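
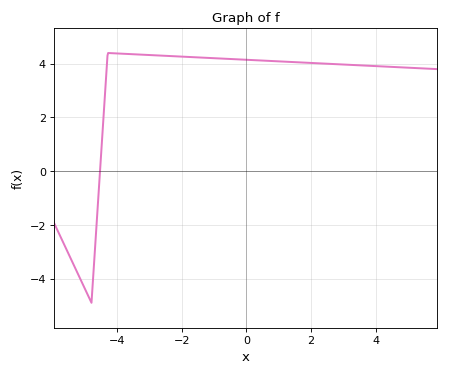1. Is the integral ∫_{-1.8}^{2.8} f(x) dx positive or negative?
positive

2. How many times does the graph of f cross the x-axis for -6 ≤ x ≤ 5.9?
1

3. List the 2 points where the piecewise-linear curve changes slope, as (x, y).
(-4.8, -4.9); (-4.3, 4.4)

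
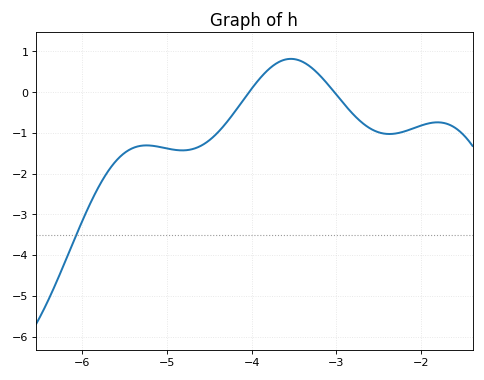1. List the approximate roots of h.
-4.03, -3.02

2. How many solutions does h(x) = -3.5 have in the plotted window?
1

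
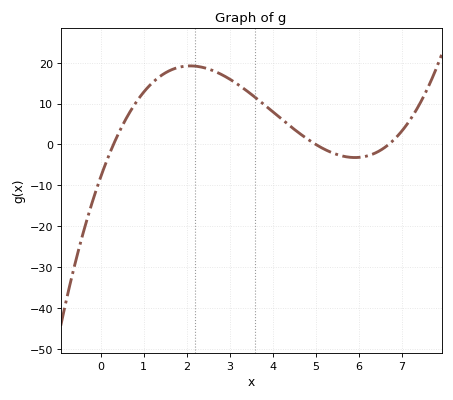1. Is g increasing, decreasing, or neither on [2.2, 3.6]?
decreasing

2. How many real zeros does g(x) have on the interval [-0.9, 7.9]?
3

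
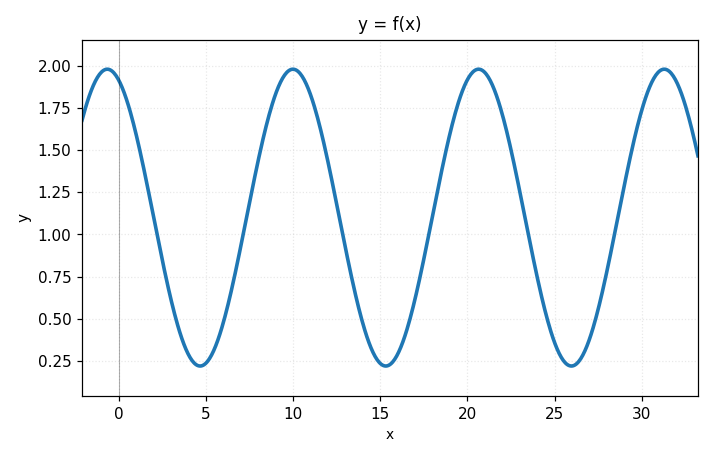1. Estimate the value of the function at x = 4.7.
0.22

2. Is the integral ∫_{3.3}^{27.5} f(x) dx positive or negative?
positive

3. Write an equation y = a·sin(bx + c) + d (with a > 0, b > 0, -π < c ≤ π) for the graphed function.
y = 0.88sin(0.59x + 1.96) + 1.1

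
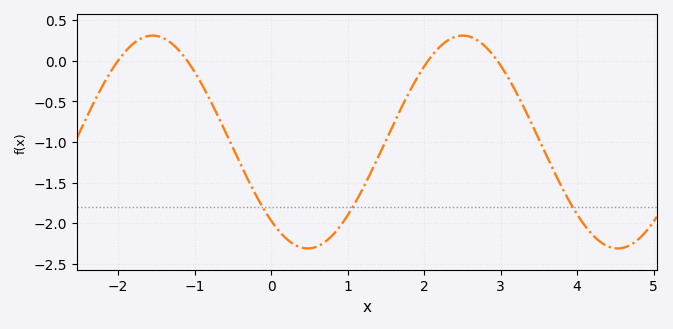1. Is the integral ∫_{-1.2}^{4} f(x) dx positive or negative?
negative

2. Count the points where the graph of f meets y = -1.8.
3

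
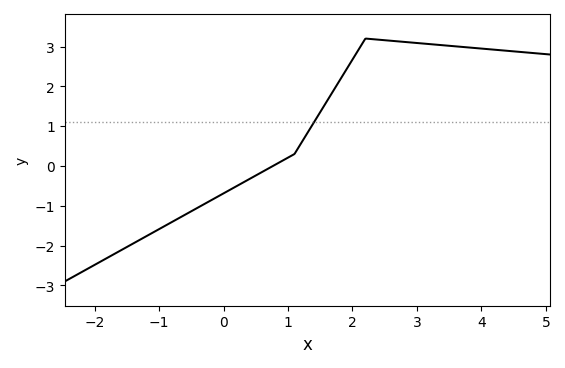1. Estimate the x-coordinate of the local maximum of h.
2.2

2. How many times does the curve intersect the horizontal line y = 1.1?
1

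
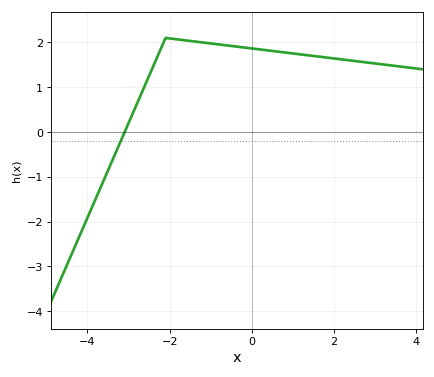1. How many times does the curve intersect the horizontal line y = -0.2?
1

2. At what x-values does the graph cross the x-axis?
-3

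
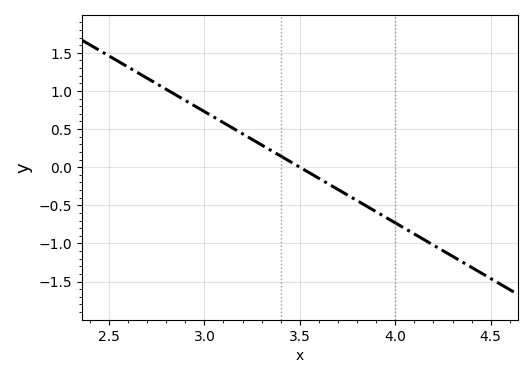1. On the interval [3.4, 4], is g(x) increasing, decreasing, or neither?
decreasing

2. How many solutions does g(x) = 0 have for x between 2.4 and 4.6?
1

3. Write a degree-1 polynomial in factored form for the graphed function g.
y = -1.46(x - 3.5)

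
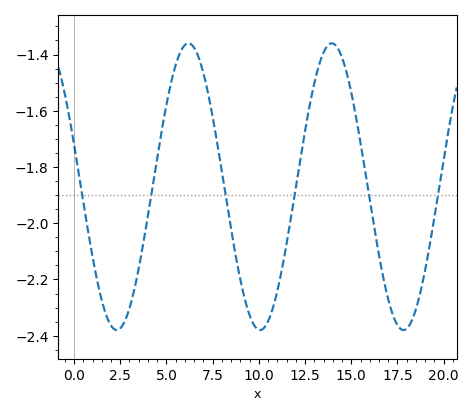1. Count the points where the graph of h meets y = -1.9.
6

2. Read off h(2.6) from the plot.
-2.36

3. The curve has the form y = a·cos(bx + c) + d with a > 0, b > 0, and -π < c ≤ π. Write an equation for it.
y = 0.51cos(0.81x + 1.3) - 1.87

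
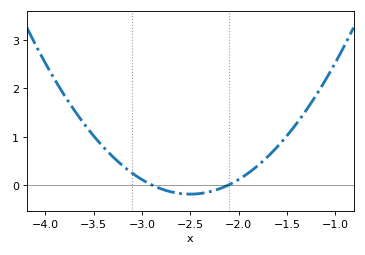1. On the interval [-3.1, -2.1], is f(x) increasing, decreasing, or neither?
neither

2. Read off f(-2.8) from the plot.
-0.1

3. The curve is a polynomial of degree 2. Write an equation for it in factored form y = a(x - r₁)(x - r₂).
y = 1.21(x + 2.9)(x + 2.1)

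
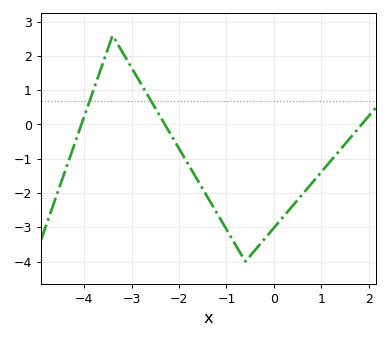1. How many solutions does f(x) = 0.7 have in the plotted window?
2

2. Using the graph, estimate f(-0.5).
-3.8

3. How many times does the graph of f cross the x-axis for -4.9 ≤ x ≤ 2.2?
3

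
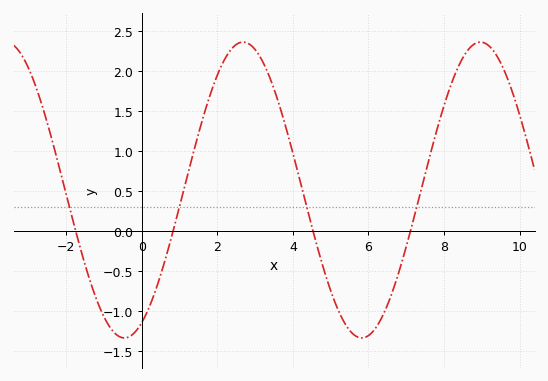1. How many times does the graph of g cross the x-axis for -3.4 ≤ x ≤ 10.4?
4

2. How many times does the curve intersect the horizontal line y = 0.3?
4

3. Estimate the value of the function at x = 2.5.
2.35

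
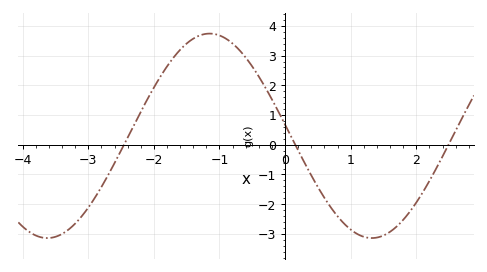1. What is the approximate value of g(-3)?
-2.1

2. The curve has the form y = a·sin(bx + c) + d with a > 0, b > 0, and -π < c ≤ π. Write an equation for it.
y = 3.44sin(1.3x + 3) + 0.3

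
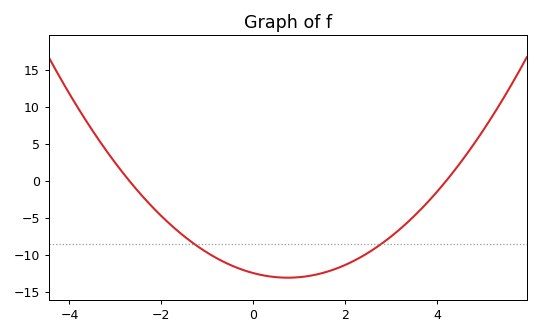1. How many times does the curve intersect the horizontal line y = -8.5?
2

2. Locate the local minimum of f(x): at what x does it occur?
0.75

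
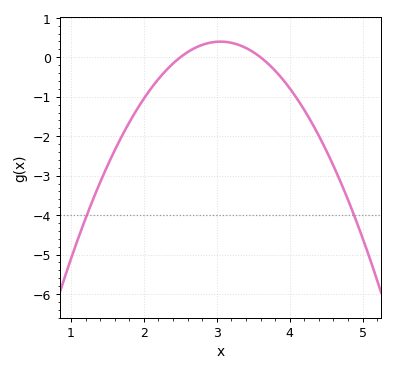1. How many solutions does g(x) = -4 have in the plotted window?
2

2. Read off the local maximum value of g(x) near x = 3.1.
0.4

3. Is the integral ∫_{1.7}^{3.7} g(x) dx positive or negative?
negative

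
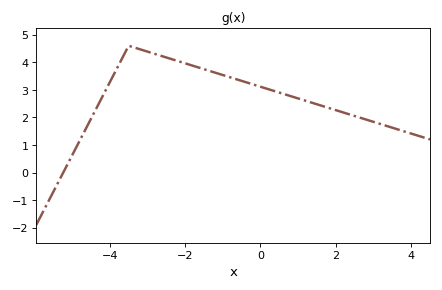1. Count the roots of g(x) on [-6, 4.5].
1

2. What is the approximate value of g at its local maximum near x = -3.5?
4.6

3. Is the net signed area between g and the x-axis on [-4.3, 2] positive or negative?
positive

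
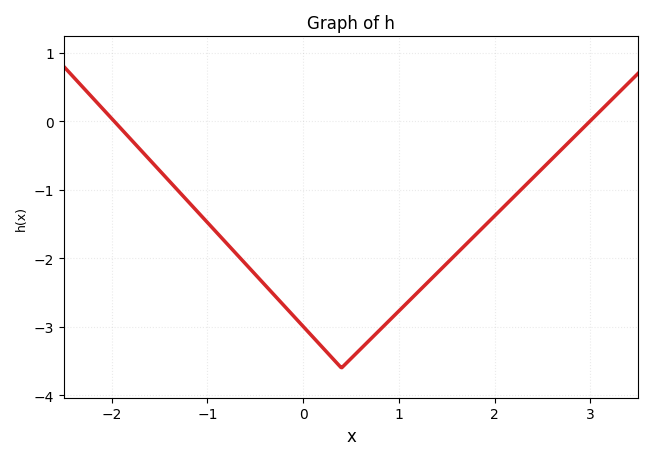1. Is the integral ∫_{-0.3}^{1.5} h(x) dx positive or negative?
negative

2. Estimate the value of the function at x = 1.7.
-1.8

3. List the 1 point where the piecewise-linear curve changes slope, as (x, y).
(0.4, -3.6)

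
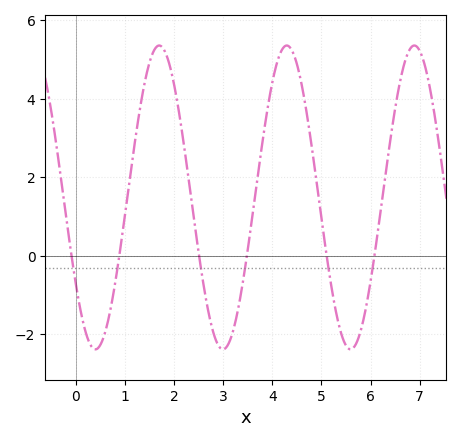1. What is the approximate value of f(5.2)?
-0.8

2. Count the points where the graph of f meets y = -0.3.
6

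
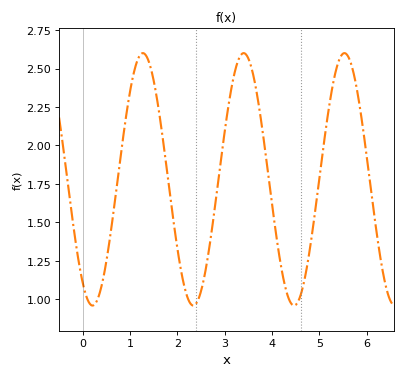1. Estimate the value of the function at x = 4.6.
1.02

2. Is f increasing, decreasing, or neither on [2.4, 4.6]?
neither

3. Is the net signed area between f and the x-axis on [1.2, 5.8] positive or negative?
positive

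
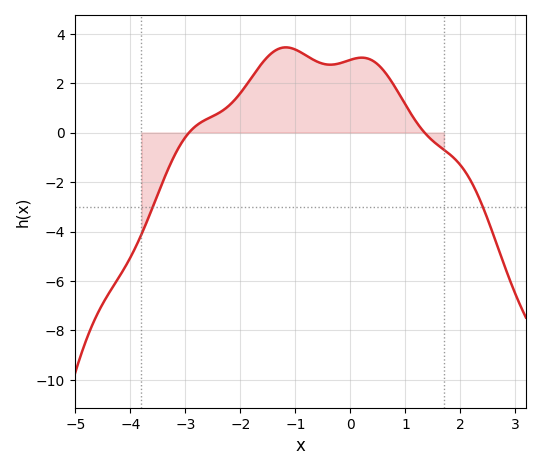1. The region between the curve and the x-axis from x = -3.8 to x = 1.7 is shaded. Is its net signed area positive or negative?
positive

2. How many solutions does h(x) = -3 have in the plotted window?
2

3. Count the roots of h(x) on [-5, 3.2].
2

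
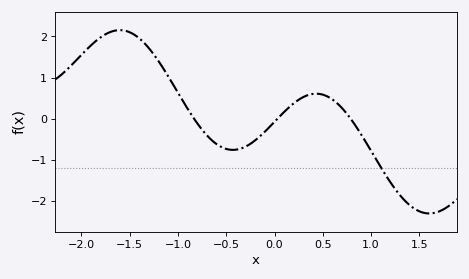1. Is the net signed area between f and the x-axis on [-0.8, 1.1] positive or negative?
negative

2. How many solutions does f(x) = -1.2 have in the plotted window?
1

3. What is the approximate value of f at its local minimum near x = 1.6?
-2.3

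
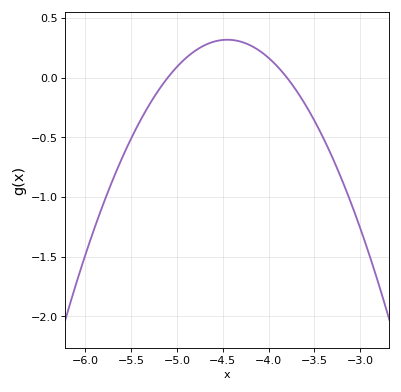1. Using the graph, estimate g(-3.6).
-0.25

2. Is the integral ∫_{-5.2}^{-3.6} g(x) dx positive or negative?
positive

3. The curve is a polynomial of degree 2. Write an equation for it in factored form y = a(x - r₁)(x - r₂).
y = -0.75(x + 5.1)(x + 3.8)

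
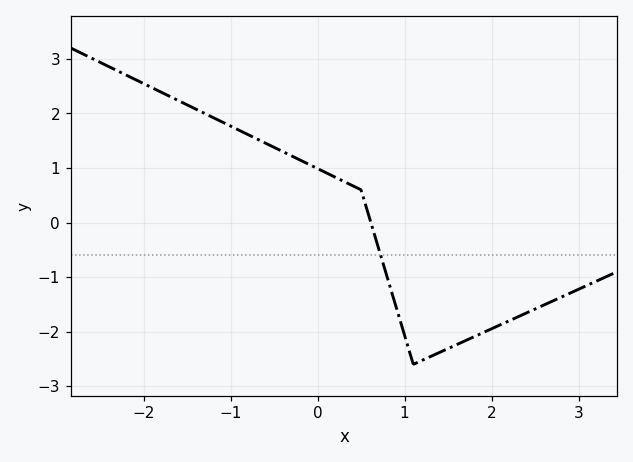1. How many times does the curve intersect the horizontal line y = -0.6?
1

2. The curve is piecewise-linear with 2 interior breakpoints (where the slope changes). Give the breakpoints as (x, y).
(0.5, 0.6); (1.1, -2.6)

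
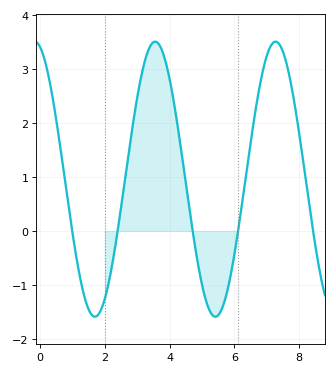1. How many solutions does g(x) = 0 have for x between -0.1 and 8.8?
5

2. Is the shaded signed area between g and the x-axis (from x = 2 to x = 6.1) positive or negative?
positive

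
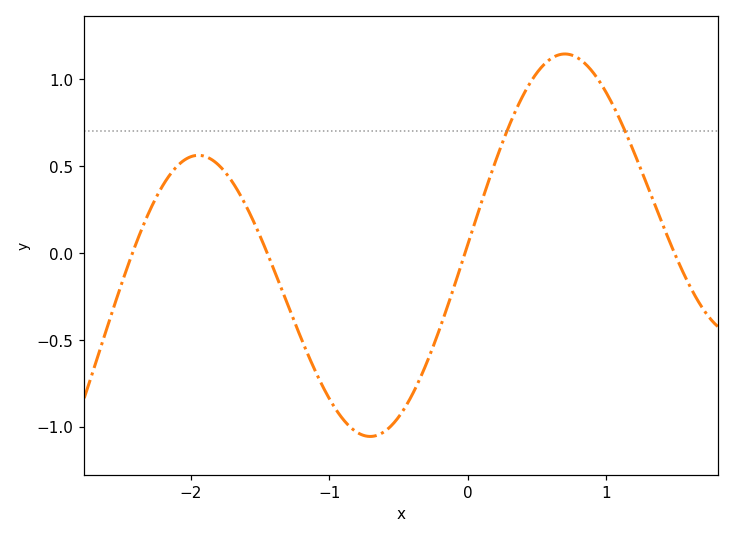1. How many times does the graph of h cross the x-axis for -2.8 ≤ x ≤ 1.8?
4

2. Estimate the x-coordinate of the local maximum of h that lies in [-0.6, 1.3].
0.705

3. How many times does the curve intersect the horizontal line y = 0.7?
2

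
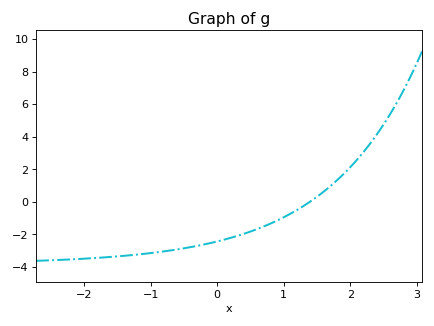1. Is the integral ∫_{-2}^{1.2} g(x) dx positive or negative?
negative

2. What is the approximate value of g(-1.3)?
-3.2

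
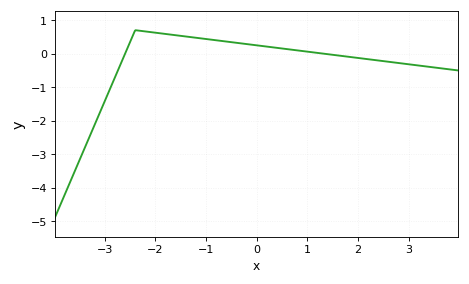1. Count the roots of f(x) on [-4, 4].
2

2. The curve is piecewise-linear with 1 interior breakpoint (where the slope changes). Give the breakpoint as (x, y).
(-2.4, 0.7)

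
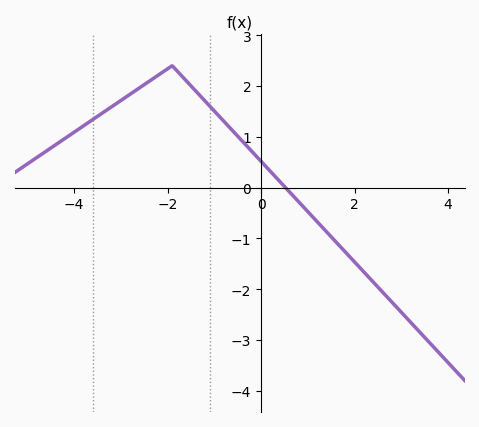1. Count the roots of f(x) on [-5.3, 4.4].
1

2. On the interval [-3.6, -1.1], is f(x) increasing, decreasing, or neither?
neither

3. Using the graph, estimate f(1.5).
-1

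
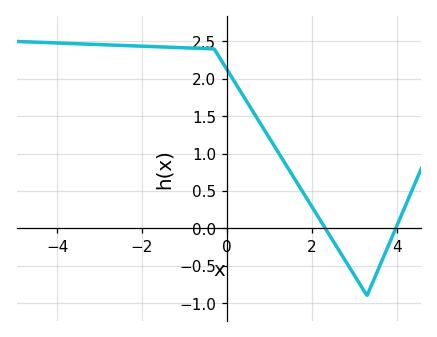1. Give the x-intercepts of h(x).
2.32, 3.98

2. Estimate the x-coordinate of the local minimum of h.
3.3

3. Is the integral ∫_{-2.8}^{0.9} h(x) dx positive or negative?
positive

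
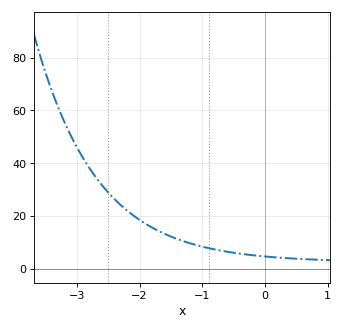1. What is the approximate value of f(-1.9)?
17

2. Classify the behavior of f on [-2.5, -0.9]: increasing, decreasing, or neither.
decreasing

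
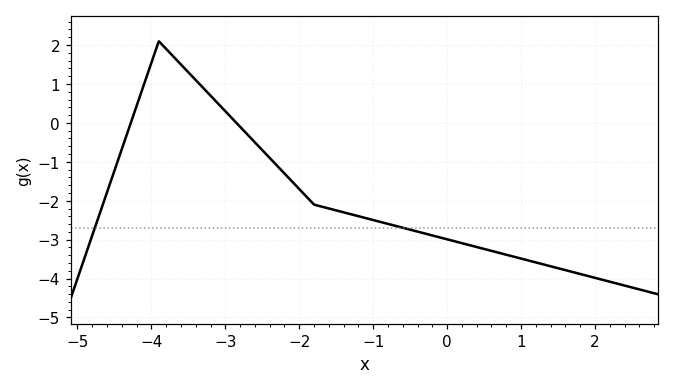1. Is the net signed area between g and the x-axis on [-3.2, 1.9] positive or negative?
negative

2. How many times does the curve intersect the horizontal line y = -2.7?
2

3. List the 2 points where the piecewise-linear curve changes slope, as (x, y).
(-3.9, 2.1); (-1.8, -2.1)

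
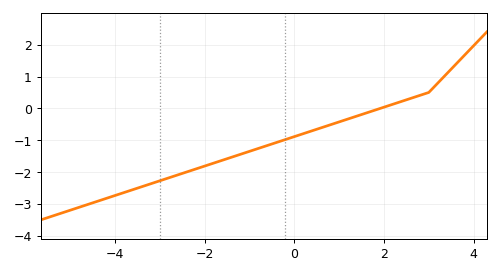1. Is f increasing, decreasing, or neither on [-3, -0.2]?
increasing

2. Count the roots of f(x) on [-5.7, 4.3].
1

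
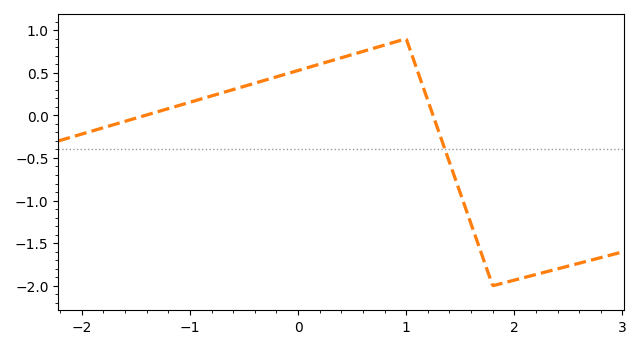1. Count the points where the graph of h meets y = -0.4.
1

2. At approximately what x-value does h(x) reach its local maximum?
1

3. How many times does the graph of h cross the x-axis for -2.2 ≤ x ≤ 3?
2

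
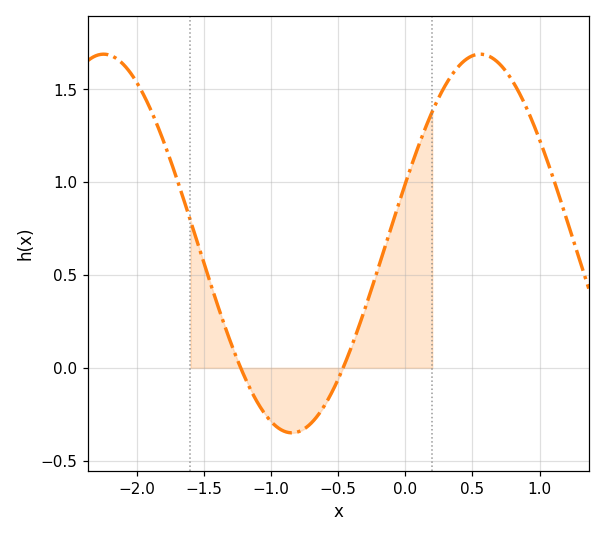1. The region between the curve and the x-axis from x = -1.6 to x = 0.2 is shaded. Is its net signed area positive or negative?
positive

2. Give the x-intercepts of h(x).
-1.23, -0.464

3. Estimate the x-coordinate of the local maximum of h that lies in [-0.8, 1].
0.557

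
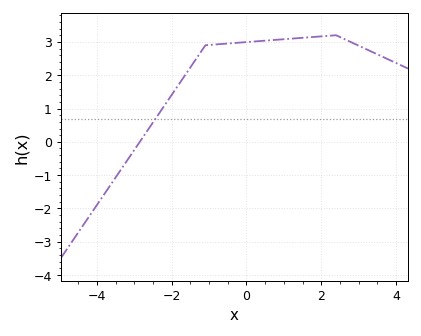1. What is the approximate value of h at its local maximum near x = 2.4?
3.2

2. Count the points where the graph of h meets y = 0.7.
1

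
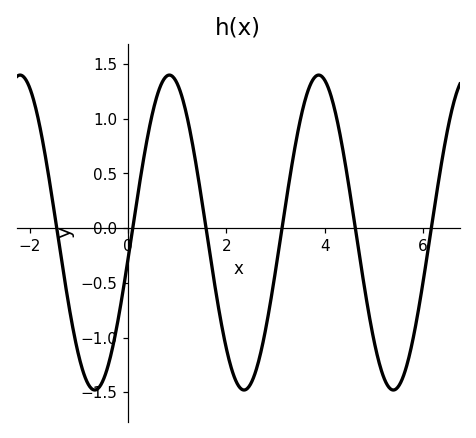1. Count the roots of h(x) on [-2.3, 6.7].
6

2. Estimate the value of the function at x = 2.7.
-1.14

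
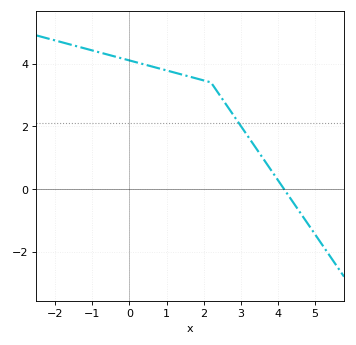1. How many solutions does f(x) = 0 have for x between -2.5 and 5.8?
1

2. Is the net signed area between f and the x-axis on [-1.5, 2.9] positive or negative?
positive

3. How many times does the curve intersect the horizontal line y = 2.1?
1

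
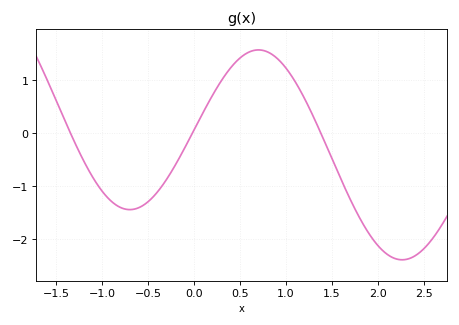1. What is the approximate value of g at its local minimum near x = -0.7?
-1.4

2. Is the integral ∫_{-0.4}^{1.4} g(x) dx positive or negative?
positive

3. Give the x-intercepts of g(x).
-1.3, 0, 1.4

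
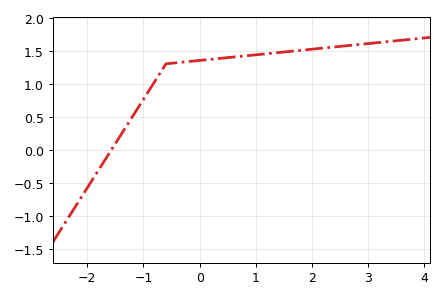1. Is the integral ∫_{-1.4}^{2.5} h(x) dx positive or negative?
positive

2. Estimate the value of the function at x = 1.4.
1.47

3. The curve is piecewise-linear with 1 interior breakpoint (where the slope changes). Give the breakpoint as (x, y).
(-0.6, 1.3)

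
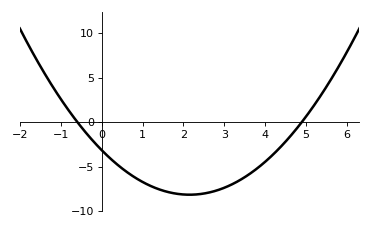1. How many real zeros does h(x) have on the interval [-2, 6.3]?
2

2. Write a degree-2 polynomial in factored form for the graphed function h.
y = 1.08(x + 0.6)(x - 4.9)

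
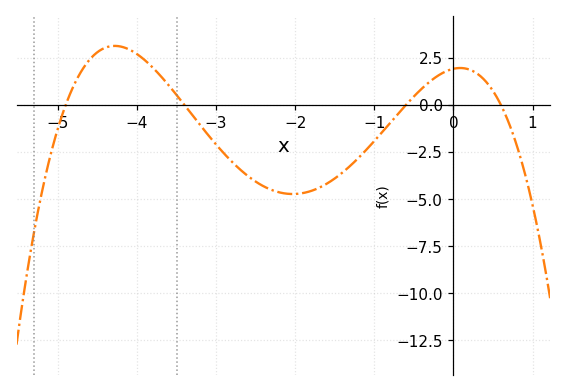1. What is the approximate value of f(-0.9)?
-1.44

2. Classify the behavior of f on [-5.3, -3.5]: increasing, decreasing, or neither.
neither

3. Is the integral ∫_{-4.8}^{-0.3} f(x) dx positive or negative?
negative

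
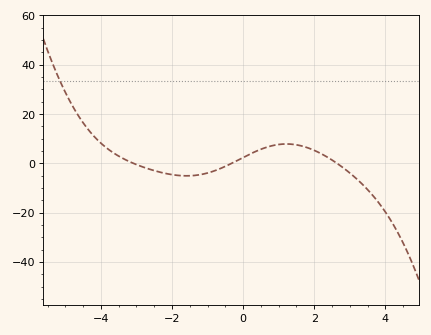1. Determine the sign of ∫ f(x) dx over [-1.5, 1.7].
positive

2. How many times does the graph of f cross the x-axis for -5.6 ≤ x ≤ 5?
3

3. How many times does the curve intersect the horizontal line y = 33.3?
1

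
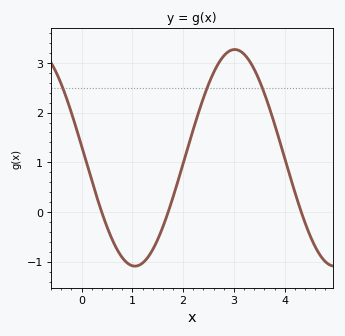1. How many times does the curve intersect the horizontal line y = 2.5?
3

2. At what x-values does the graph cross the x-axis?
0.4, 1.7, 4.3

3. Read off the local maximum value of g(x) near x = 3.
3.3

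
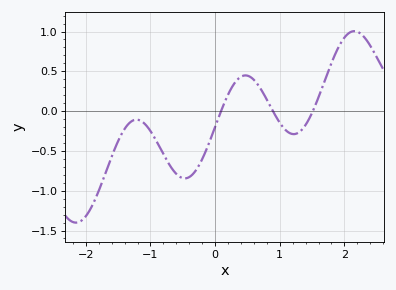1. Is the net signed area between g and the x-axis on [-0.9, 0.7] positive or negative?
negative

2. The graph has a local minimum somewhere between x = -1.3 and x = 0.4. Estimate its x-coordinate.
-0.5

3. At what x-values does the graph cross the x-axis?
0.1, 0.9, 1.5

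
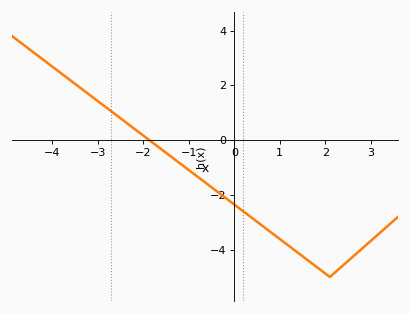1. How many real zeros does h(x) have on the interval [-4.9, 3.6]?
1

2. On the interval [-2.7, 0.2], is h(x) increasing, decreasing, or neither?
decreasing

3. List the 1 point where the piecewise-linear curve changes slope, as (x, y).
(2.1, -5)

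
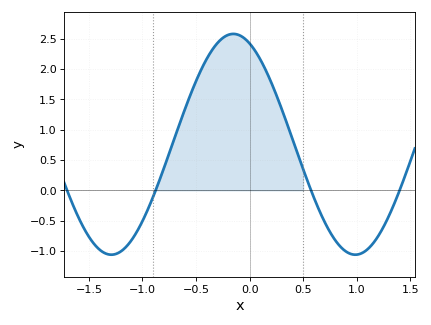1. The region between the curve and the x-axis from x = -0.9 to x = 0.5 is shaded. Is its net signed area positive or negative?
positive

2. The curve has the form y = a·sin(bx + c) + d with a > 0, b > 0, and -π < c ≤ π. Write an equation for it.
y = 1.82sin(2.76x + 1.99) + 0.76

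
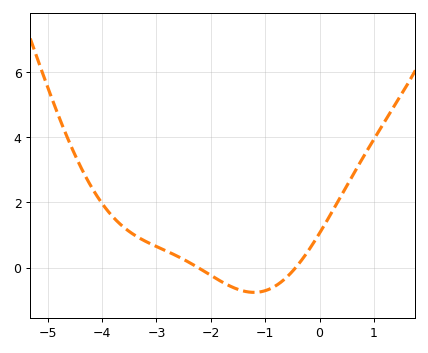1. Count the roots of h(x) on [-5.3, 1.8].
2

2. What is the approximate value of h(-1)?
-0.8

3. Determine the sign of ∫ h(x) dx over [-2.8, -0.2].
negative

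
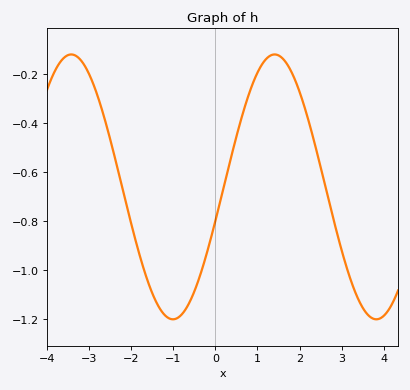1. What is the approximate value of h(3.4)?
-1.12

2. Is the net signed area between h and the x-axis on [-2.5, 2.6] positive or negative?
negative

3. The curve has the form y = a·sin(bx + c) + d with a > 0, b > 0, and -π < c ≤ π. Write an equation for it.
y = 0.54sin(1.3x - 0.26) - 0.66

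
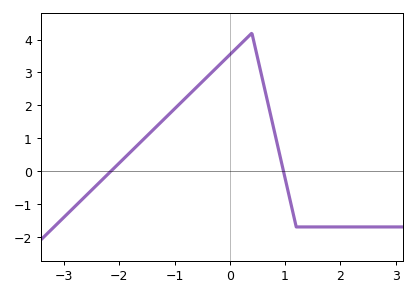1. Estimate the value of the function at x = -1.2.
1.6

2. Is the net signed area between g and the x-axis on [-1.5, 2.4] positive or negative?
positive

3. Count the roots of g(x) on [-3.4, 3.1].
2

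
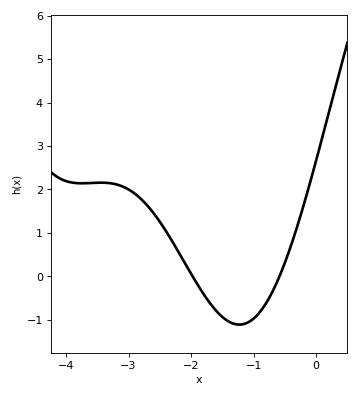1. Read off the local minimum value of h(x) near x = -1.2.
-1.11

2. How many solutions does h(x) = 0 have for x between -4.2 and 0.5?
2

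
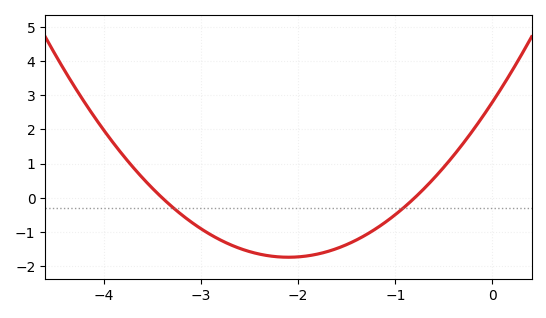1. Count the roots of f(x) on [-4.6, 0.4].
2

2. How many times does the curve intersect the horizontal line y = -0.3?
2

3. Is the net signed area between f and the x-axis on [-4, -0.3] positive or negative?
negative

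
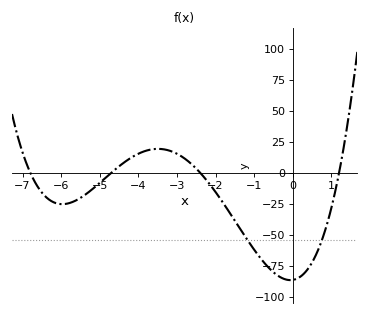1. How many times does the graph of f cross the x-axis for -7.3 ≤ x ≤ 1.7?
4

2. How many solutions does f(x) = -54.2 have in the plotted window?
2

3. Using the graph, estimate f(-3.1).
15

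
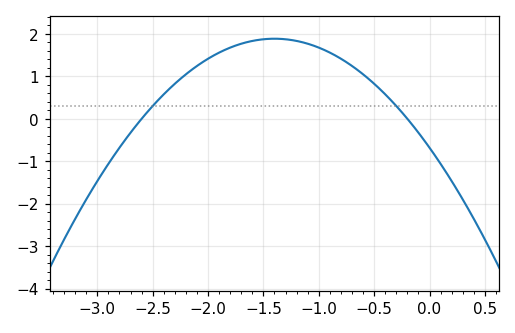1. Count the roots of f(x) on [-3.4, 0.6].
2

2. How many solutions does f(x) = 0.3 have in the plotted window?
2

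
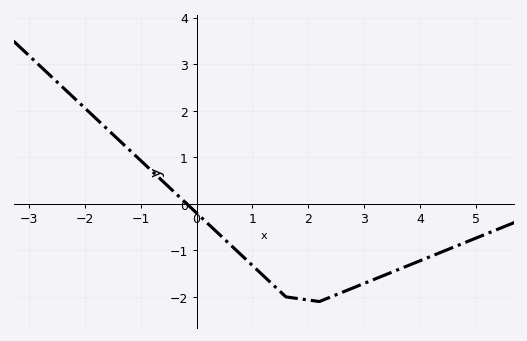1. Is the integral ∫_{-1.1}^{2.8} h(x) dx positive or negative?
negative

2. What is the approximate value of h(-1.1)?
1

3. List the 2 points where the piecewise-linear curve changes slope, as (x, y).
(1.6, -2); (2.2, -2.1)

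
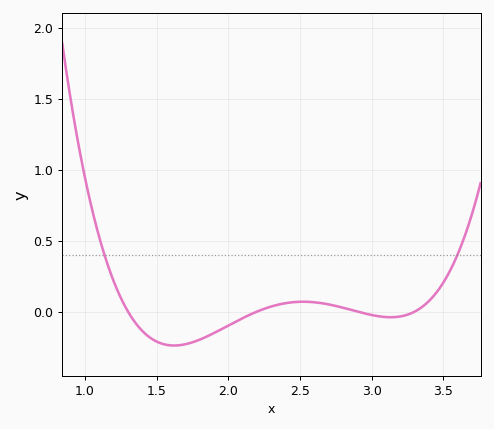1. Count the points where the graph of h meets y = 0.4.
2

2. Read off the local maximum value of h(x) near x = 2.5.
0.05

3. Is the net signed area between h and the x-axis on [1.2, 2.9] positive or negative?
negative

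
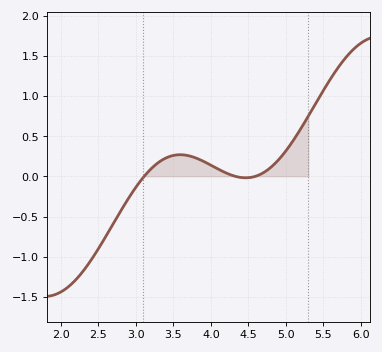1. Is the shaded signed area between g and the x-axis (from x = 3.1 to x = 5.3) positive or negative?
positive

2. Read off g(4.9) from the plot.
0.2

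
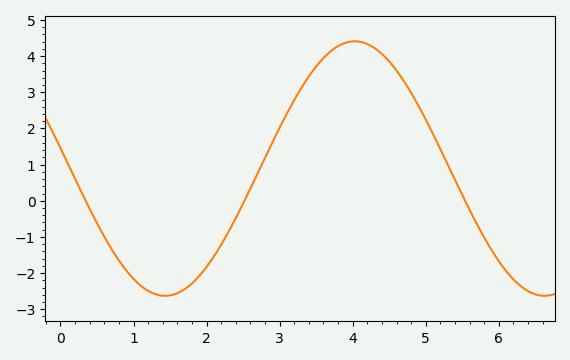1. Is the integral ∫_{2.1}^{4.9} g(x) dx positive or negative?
positive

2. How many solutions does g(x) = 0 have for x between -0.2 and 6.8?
3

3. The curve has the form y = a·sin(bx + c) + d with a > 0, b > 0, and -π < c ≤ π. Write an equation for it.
y = 3.52sin(1.2x + 3) + 0.89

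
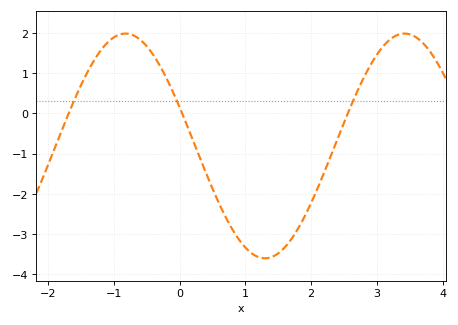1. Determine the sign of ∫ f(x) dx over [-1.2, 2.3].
negative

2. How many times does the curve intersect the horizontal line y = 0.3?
3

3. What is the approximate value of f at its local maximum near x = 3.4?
1.99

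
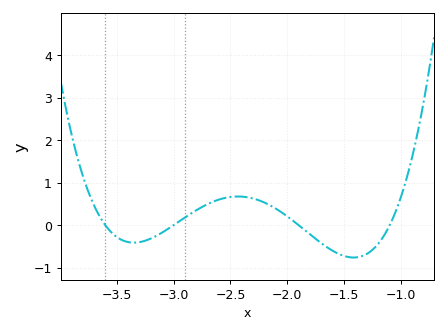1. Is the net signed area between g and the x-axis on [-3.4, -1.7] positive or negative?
positive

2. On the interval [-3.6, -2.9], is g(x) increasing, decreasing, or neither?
neither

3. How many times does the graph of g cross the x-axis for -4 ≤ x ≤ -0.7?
4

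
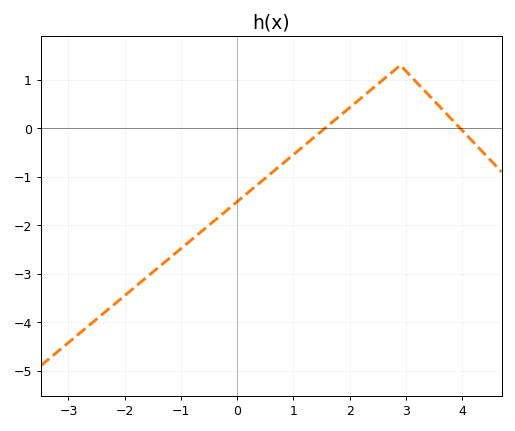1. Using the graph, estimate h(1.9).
0.3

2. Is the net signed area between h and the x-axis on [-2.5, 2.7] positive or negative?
negative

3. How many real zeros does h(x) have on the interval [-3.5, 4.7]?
2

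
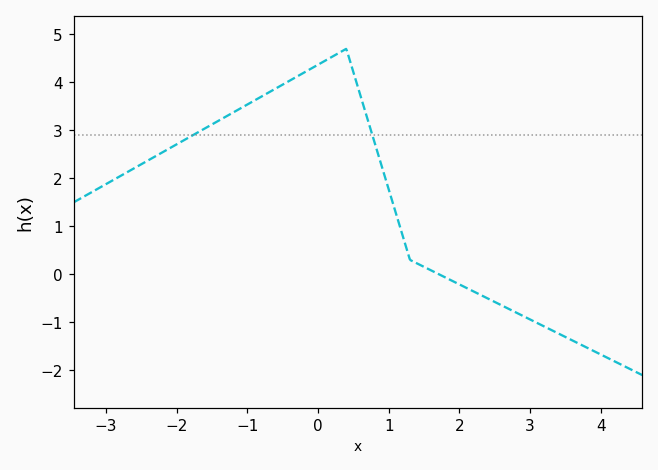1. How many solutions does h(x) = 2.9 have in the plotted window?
2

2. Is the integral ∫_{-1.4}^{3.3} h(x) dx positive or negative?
positive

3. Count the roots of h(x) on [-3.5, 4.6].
1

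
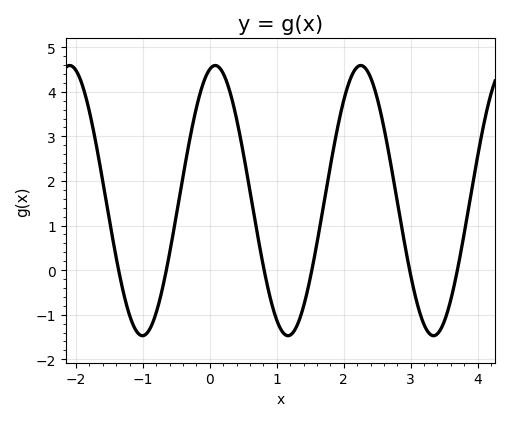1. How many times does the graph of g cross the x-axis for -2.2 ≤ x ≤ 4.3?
6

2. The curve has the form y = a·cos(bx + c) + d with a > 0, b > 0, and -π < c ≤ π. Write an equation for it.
y = 3.03cos(2.9x - 0.23) + 1.56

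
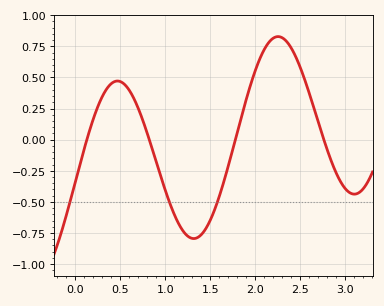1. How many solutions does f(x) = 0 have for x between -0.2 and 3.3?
4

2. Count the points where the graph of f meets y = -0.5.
3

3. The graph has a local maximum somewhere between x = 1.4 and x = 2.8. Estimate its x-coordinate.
2.25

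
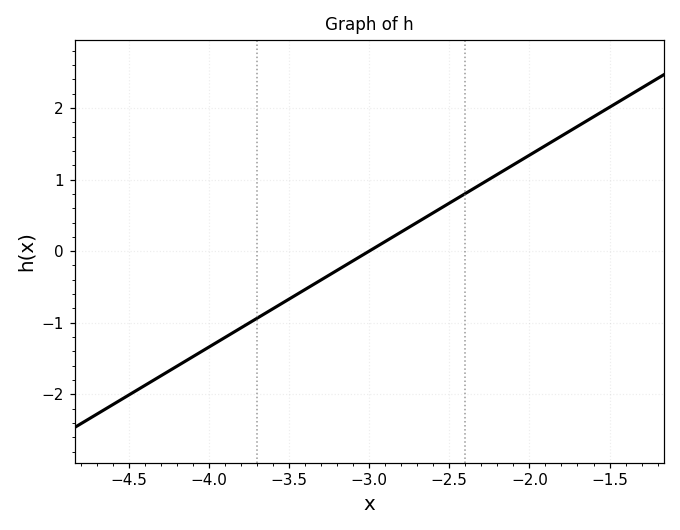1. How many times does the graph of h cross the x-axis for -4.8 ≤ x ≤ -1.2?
1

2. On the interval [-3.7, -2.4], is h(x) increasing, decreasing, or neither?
increasing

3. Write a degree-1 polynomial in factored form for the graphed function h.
y = 1.34(x + 3)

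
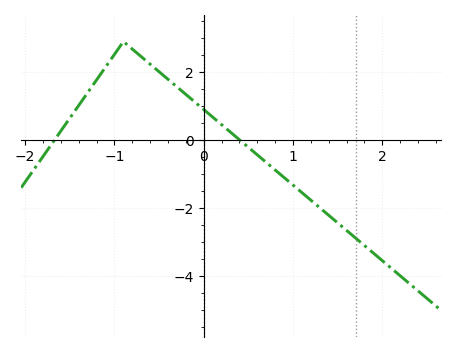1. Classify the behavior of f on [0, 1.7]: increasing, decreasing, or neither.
decreasing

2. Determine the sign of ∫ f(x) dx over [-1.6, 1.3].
positive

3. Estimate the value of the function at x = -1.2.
1.77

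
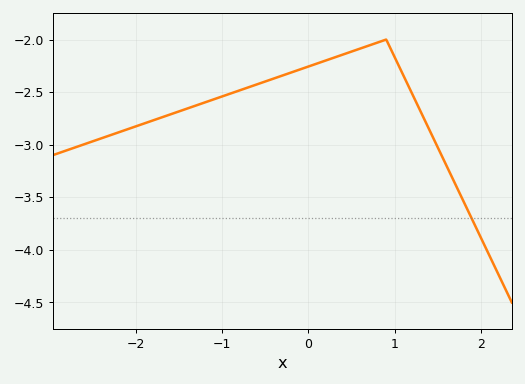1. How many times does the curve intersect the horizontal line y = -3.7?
1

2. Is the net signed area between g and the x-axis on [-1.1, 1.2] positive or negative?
negative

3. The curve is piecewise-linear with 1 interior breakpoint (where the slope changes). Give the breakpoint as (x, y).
(0.9, -2)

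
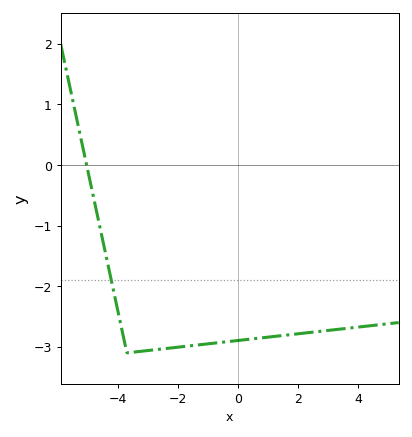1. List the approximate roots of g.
-5.04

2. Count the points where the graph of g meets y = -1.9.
1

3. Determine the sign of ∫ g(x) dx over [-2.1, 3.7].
negative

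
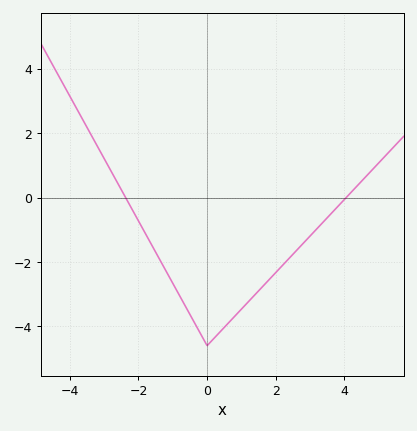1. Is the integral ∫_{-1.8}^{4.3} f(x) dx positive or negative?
negative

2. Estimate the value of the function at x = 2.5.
-1.8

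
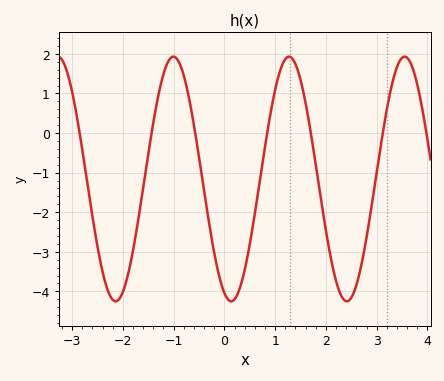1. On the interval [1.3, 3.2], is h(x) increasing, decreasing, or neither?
neither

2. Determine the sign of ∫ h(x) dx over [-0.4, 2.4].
negative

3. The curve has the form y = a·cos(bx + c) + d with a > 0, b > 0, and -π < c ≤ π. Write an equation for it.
y = 3.09cos(2.76x + 2.77) - 1.16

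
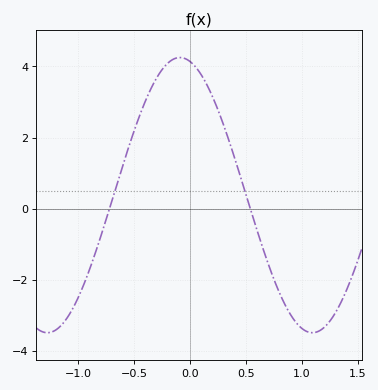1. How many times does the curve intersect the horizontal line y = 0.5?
2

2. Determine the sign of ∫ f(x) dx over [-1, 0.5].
positive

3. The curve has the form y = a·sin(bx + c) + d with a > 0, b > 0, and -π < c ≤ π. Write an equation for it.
y = 3.87sin(2.65x + 1.81) + 0.38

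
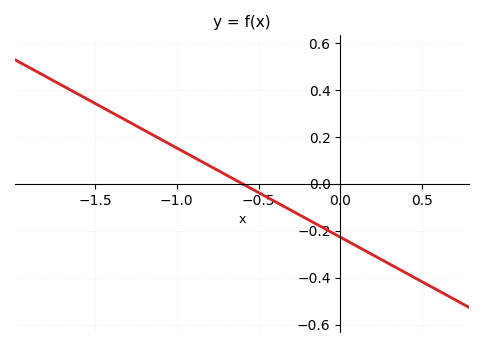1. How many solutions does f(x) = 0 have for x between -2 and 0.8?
1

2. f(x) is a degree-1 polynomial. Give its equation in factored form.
y = -0.38(x + 0.6)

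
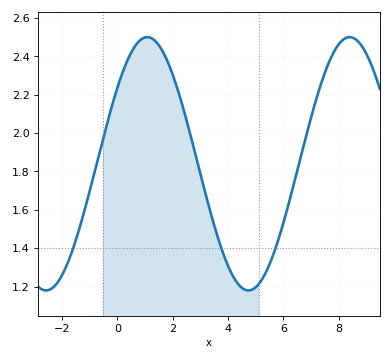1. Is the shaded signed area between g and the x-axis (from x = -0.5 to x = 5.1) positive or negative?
positive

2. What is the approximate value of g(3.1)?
1.74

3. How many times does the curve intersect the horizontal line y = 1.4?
3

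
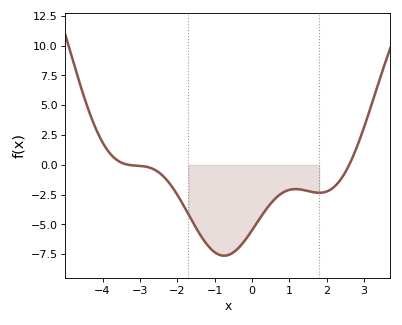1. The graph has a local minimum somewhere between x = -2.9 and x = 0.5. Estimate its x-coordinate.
-0.8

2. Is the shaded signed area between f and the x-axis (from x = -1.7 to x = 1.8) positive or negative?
negative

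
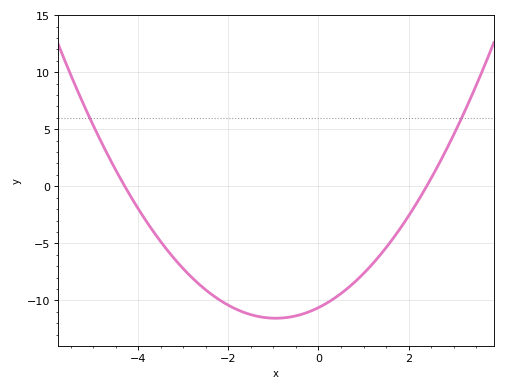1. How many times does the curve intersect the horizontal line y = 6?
2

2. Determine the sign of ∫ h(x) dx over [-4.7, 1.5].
negative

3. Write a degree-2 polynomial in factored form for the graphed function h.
y = 1.03(x + 4.3)(x - 2.4)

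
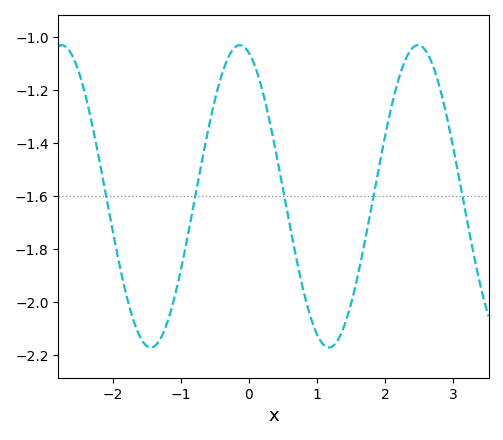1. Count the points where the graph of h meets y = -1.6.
5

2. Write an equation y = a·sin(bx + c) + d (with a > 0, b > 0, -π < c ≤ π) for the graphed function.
y = 0.57sin(2.4x + 1.89) - 1.6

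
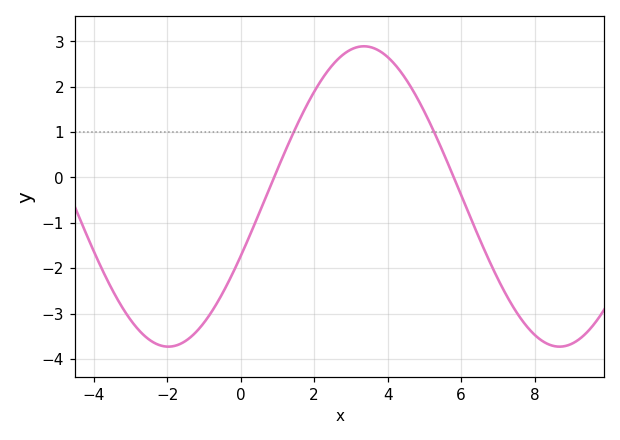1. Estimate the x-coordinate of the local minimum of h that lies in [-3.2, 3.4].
-2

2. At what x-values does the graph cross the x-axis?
1, 5.8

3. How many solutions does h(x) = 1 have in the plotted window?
2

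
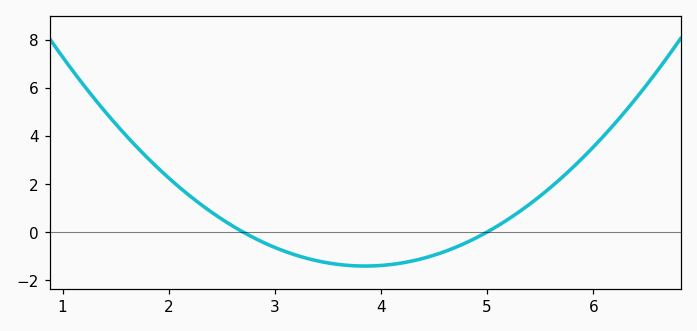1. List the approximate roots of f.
2.7, 5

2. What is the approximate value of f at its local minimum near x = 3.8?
-1.42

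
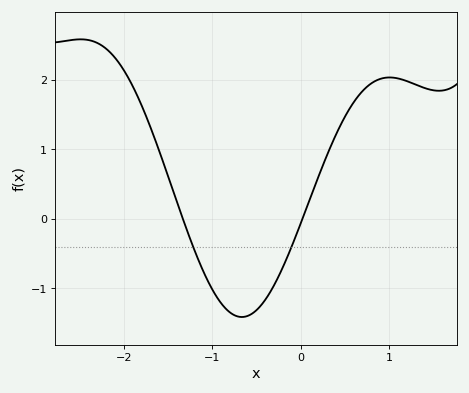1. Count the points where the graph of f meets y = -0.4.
2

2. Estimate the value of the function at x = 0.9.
2.02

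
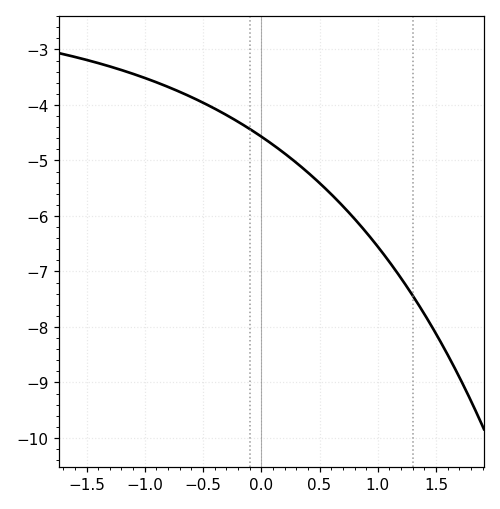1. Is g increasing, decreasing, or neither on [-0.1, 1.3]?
decreasing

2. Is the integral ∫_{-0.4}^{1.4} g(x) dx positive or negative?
negative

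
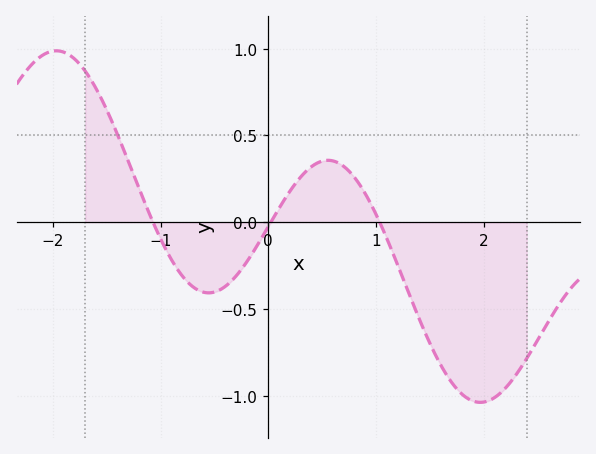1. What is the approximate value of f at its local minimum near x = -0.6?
-0.407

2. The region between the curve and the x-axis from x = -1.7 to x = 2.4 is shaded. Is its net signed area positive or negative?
negative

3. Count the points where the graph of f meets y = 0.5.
1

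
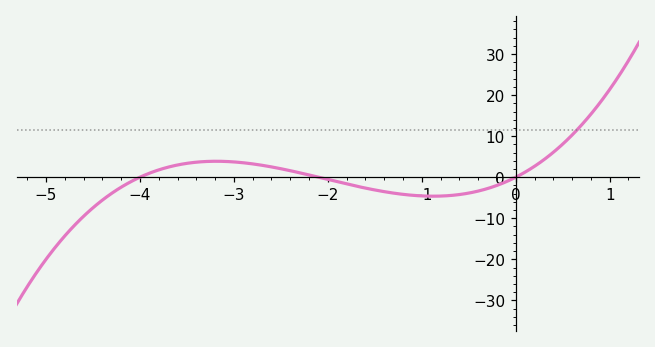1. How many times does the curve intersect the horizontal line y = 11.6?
1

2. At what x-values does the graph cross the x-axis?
-4, -2.1, 0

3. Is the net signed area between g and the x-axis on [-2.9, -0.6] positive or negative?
negative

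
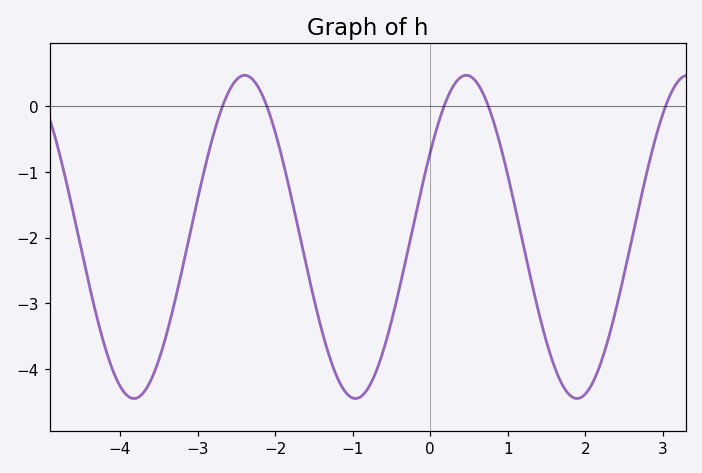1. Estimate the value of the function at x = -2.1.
-0.02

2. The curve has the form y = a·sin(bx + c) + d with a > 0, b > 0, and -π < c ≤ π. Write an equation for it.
y = 2.46sin(2.2x + 0.55) - 1.99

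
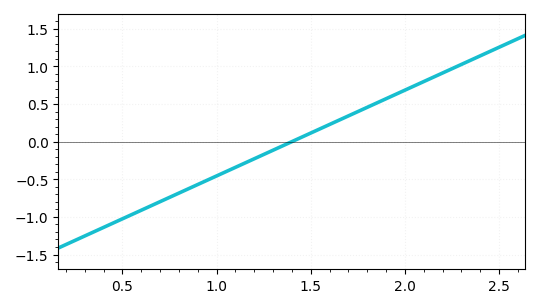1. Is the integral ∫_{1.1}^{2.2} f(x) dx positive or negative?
positive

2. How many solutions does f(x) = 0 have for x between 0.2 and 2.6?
1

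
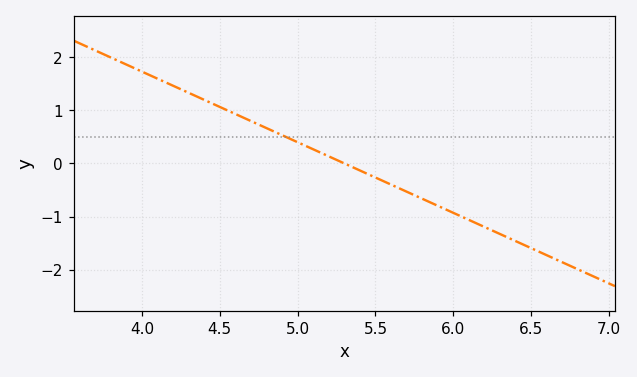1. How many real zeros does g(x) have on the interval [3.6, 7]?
1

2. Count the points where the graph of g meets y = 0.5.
1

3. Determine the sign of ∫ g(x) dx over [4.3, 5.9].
positive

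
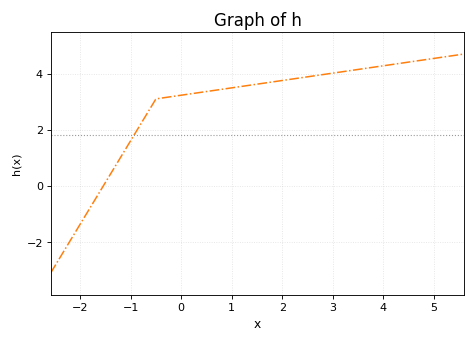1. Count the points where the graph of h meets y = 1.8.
1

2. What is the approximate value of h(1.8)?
3.7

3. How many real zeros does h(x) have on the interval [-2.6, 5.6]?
1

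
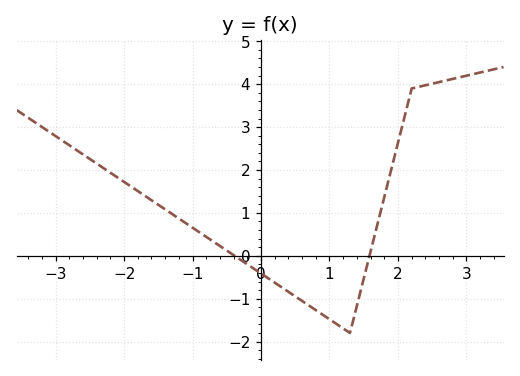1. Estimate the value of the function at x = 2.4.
3.97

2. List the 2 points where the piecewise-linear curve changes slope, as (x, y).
(1.3, -1.8); (2.2, 3.9)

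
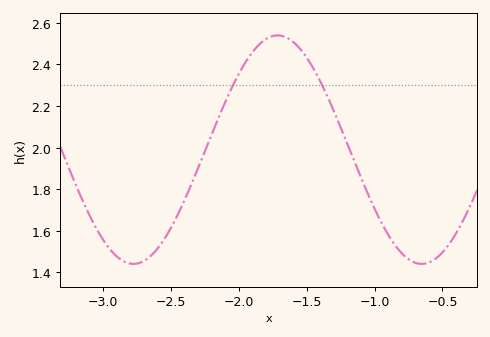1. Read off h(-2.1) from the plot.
2.22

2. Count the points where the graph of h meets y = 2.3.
2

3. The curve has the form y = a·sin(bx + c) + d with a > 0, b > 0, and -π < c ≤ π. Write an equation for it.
y = 0.55sin(2.96x + 0.362) + 1.99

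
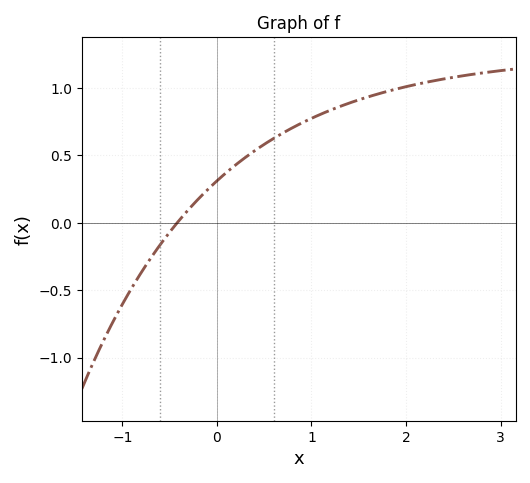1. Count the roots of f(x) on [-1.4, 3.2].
1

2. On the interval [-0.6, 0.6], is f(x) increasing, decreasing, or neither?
increasing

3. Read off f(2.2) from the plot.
1.05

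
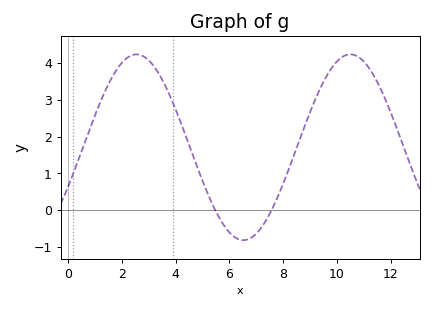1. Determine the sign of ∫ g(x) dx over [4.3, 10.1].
positive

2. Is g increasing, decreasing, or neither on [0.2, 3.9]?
neither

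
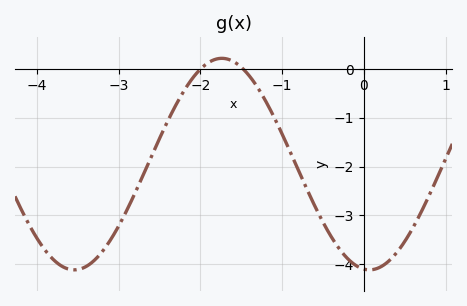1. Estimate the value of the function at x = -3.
-3.2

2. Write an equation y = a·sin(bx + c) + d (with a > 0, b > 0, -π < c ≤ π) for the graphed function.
y = 2.17sin(1.7x - 1.7) - 1.95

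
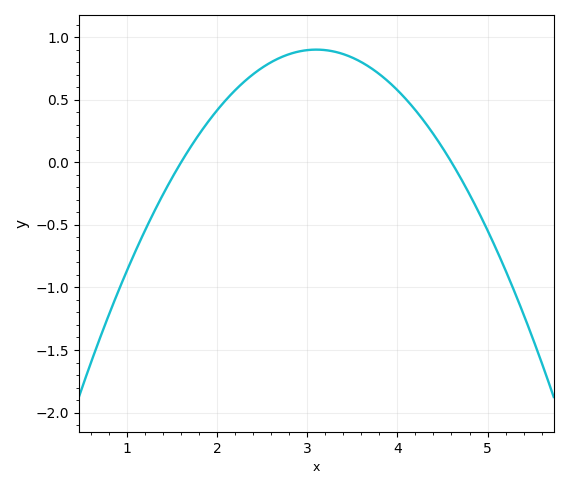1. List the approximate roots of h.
1.6, 4.6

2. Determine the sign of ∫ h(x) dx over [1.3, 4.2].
positive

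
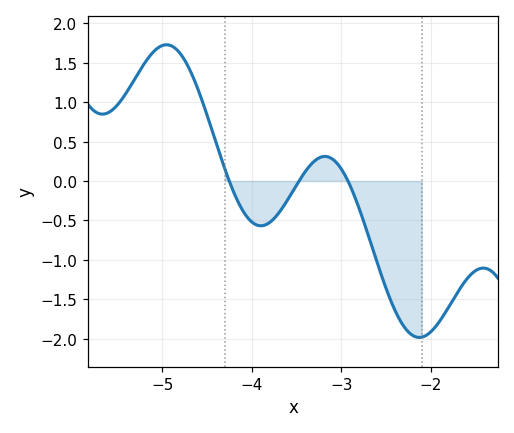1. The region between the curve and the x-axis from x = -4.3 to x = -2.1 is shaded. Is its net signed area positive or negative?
negative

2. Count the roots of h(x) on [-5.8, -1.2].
3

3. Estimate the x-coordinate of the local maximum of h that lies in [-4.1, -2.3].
-3.18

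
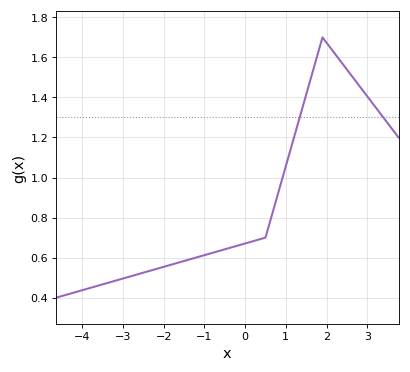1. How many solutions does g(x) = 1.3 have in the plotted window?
2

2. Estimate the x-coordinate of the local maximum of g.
2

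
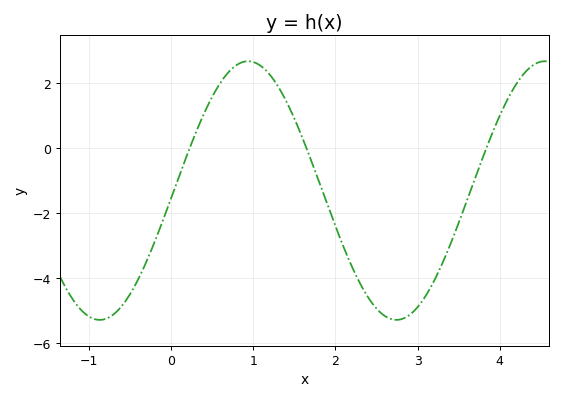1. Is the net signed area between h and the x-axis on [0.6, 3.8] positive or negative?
negative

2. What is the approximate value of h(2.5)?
-4.93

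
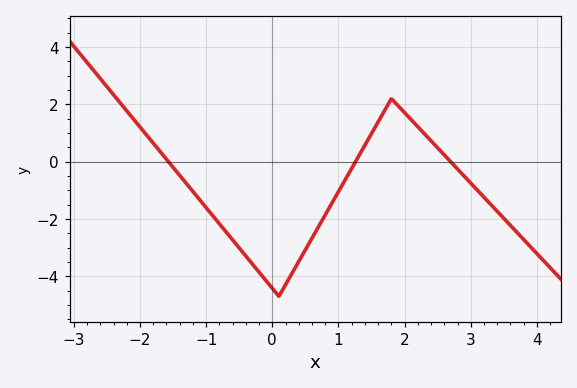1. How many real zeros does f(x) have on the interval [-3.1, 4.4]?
3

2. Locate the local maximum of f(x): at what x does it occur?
1.8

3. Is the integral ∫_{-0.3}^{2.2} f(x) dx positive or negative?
negative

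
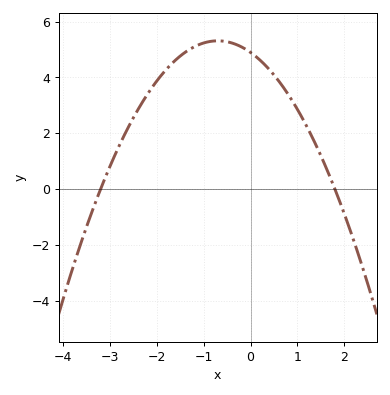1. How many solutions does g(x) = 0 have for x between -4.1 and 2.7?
2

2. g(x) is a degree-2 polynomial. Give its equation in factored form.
y = -0.85(x + 3.2)(x - 1.8)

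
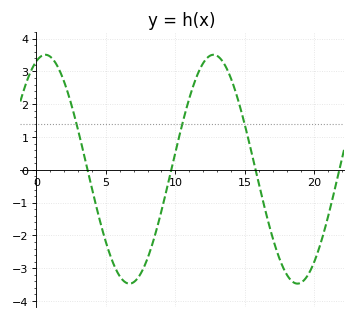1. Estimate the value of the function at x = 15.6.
0.309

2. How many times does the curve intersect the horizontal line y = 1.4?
3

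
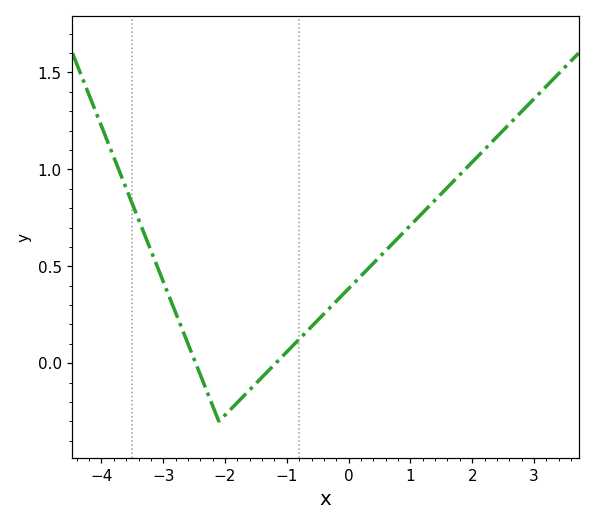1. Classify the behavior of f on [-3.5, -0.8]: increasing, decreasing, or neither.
neither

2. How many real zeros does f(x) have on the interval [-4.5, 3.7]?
2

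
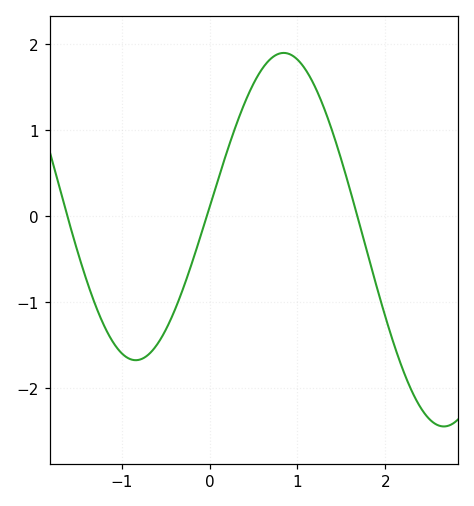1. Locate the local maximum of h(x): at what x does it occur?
0.843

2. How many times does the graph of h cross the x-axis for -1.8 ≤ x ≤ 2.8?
3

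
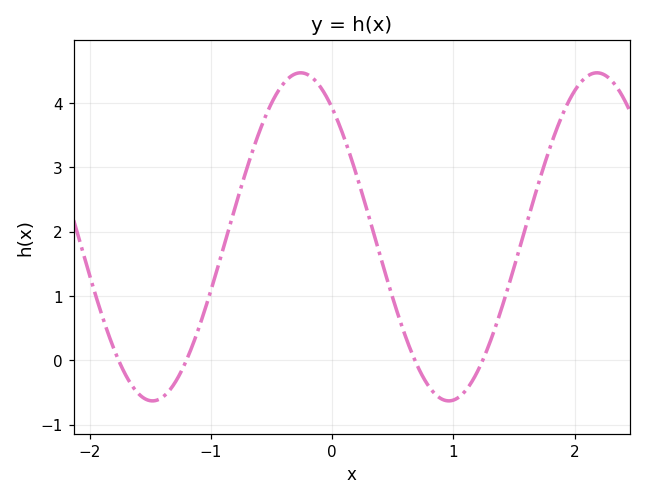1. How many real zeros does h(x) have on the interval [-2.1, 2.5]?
4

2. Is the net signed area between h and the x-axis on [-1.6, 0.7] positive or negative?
positive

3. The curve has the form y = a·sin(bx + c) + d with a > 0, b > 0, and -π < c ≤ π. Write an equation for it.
y = 2.55sin(2.57x + 2.24) + 1.92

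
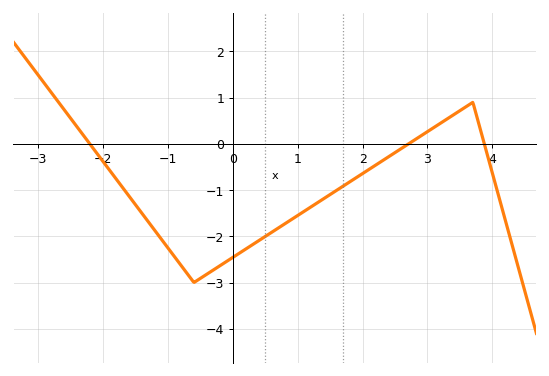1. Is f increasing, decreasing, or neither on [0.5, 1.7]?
increasing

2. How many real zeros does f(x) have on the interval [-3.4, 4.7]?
3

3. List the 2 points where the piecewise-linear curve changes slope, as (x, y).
(-0.6, -3); (3.7, 0.9)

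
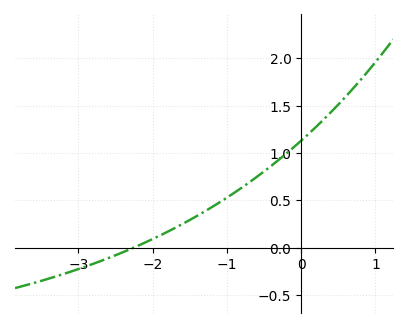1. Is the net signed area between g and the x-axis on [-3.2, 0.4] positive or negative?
positive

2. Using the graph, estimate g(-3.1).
-0.25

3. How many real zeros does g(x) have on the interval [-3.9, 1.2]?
1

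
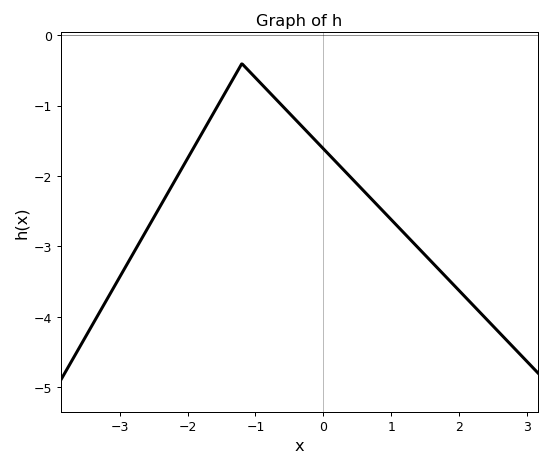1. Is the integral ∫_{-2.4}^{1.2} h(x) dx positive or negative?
negative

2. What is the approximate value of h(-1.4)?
-0.7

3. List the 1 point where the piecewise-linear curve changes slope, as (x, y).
(-1.2, -0.4)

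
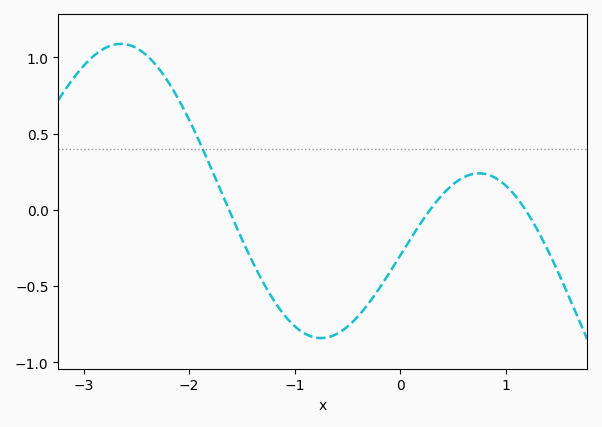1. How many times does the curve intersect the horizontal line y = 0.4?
1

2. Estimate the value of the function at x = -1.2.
-0.589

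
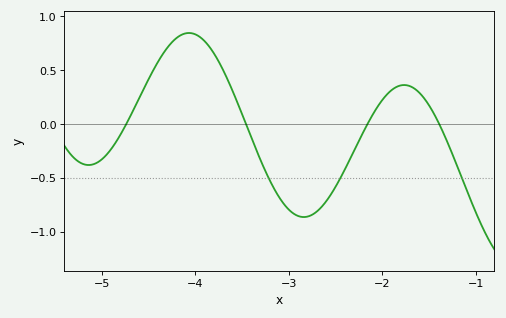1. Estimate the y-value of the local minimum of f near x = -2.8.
-0.865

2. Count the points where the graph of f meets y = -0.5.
3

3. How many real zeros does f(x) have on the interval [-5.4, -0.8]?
4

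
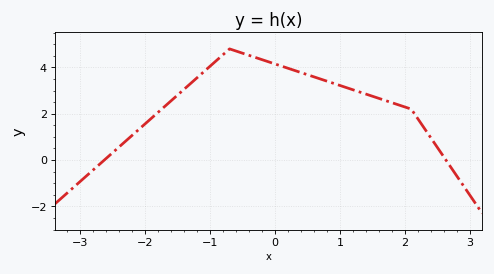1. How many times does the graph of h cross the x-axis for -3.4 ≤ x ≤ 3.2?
2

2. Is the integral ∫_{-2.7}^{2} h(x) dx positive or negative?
positive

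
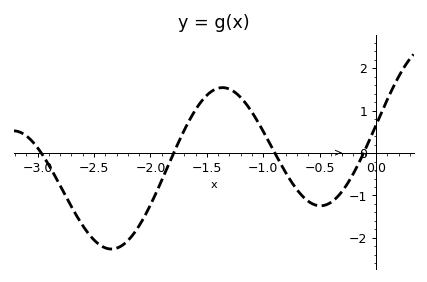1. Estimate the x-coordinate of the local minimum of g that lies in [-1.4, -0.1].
-0.5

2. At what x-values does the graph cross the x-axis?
-2.95, -1.8, -0.9, -0.1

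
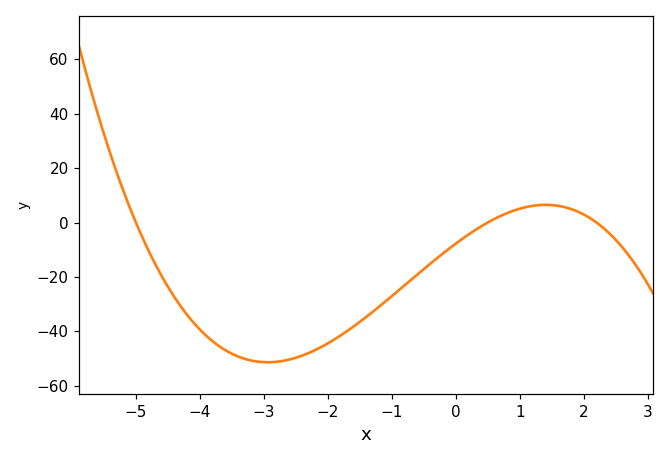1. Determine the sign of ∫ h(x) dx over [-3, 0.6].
negative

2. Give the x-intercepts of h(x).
-5, 0.4, 2.2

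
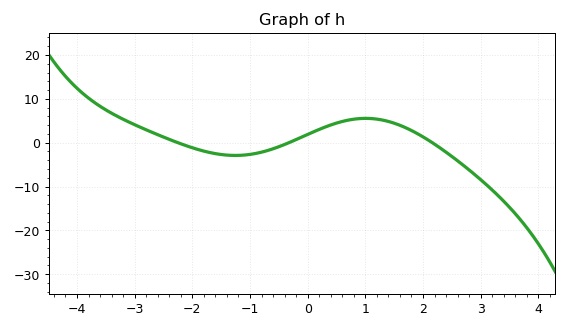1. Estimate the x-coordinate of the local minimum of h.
-1.2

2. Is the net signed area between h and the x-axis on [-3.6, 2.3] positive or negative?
positive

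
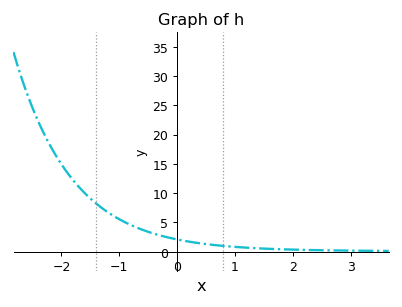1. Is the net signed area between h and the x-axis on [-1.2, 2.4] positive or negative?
positive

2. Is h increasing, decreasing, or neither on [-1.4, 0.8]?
decreasing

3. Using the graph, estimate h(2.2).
0.313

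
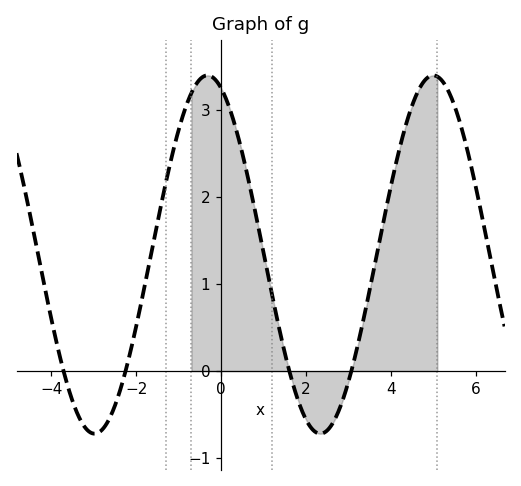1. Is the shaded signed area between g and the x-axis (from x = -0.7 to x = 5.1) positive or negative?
positive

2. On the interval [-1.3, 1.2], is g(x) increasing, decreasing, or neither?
neither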